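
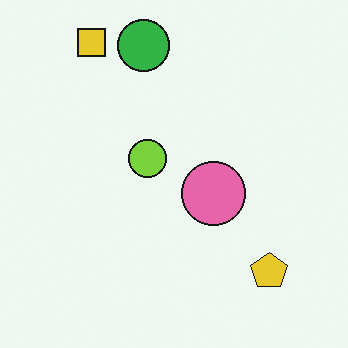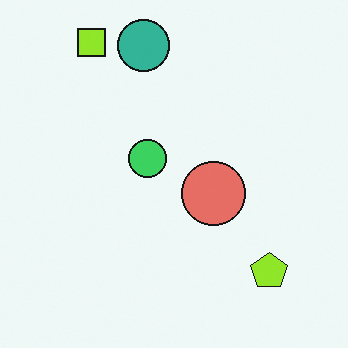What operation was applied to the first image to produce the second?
The second image is the first hue-shifted by a small amount.

Every shape's color has rotated by the same amount around the hue wheel — a uniform hue shift.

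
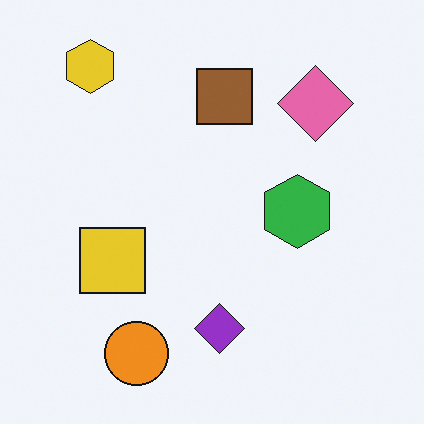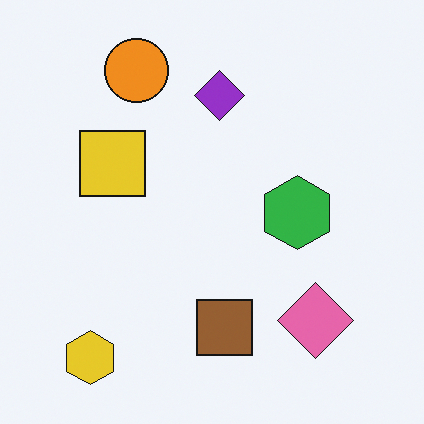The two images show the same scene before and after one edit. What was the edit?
The second image is the first flipped vertically (top ↔ bottom).

The yellow hexagon is in the top-left of the first image and the bottom-left of the second — shapes on opposite sides of the horizontal midline have swapped in a mirror flip.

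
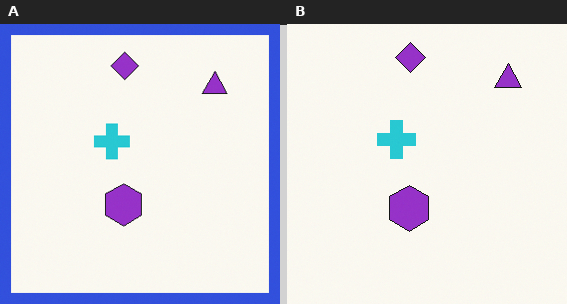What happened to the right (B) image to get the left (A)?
The transformation is: framed with a blue border.

A solid blue frame runs around the edge of the left (A) image, with the content slightly shrunk inside it.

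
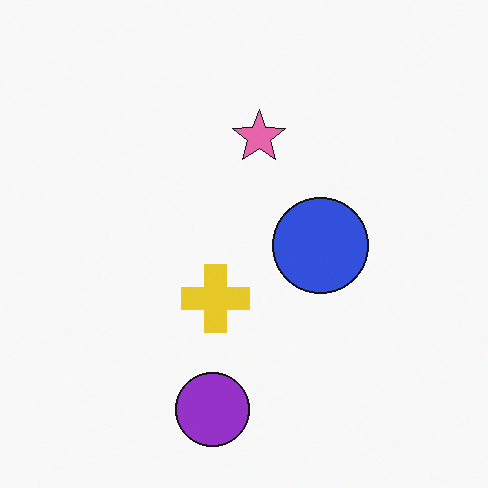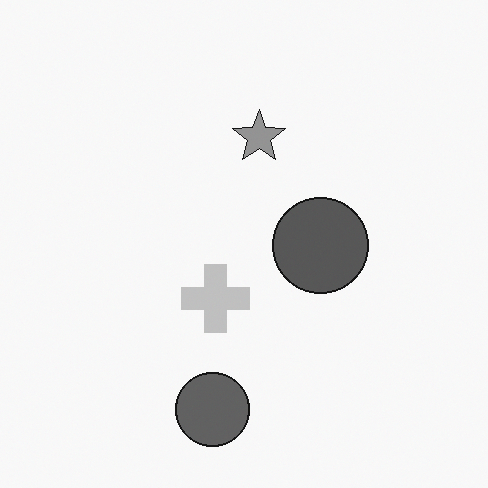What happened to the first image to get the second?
The transformation is: converted to grayscale.

All color is removed — every shape is now a shade of grey.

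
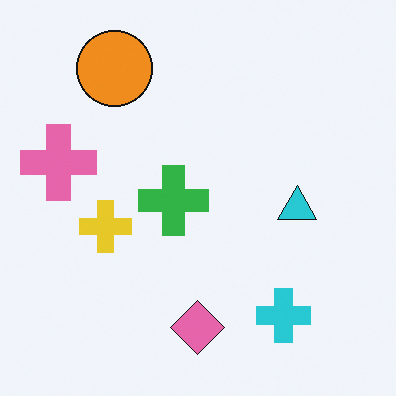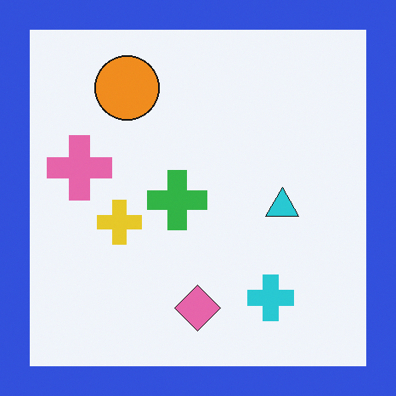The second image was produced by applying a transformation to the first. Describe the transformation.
It was framed with a blue border.

A solid blue frame runs around the edge of the second image, with the content slightly shrunk inside it.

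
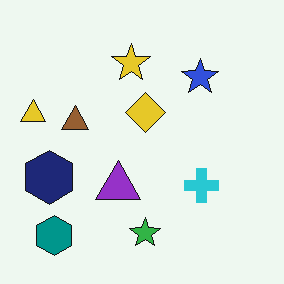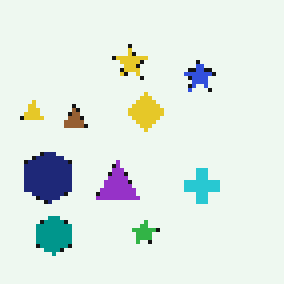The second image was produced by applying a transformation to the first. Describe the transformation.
It was mildly pixelated.

Shapes are reduced to large square blocks; fine edges and outlines are lost — a downscale-then-upscale (mosaic) effect.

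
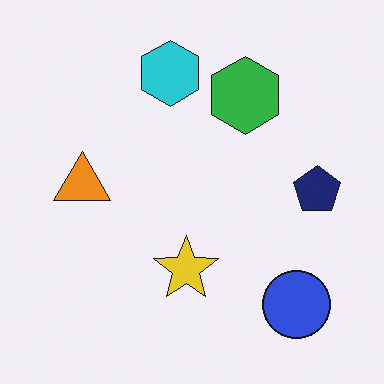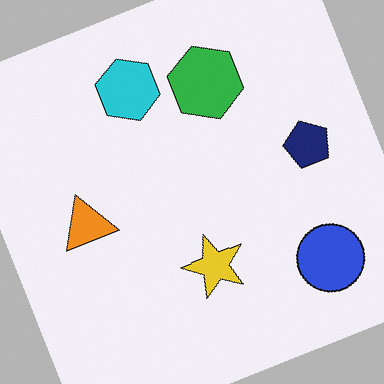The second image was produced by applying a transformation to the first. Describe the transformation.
The second image is the first rotated counter-clockwise by a clearly visible amount.

Every shape is tilted by the same angle and the image corners show triangular fill wedges — a whole-image rotation by a non-right angle.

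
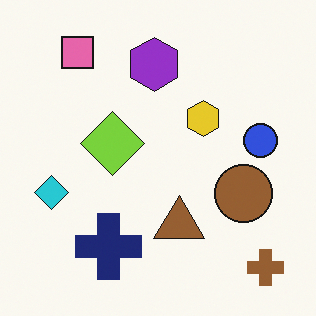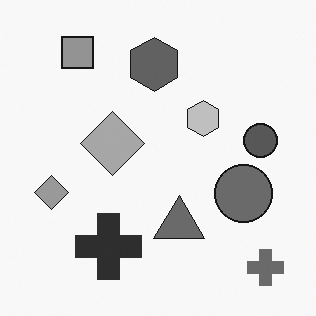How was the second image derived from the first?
It was converted to grayscale.

All color is removed — every shape is now a shade of grey.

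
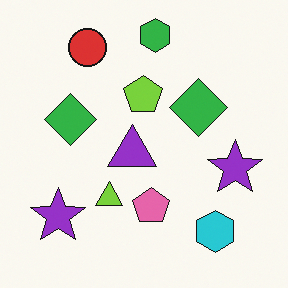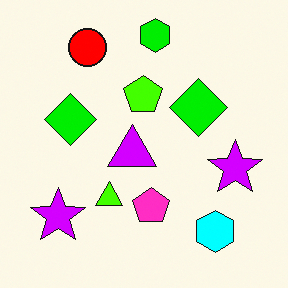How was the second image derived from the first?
The transformation is: made much more vivid (saturation change).

All colors are more vivid — a global saturation change.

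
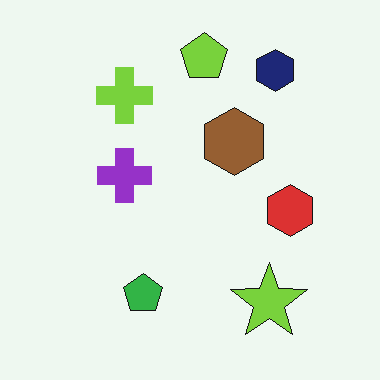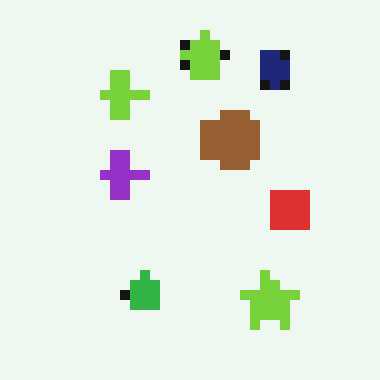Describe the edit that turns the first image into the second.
This is the original image heavily pixelated into large blocks.

Shapes are reduced to large square blocks; fine edges and outlines are lost — a downscale-then-upscale (mosaic) effect.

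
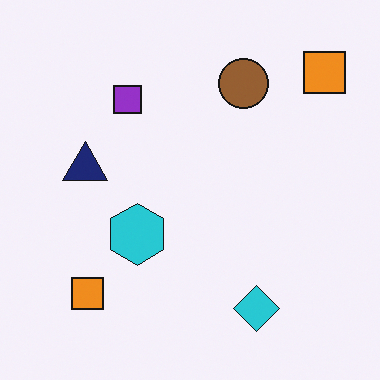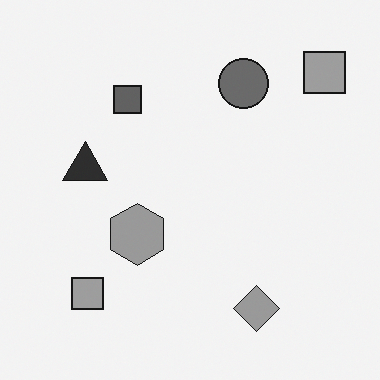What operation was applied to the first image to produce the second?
The second image is the first converted to grayscale.

All color is removed — every shape is now a shade of grey.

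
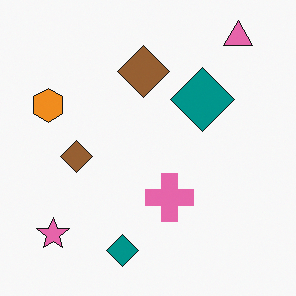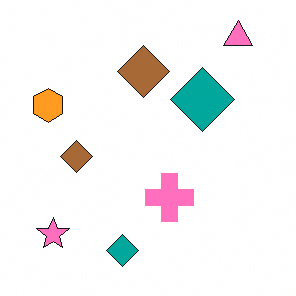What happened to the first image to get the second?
The transformation is: brightened a little.

Every pixel — background and shapes alike — is uniformly brightened.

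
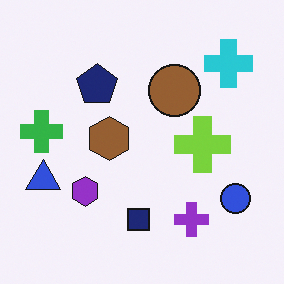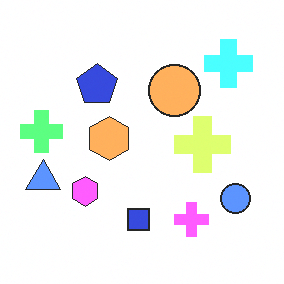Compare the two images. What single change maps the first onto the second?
The second image is the first brightened a lot.

Every pixel — background and shapes alike — is uniformly brightened.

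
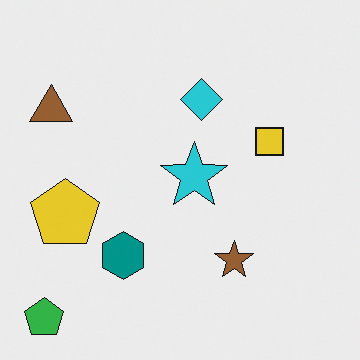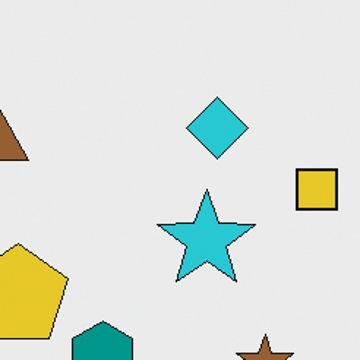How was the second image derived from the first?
The image was cropped slightly and scaled back up.

The visible shapes are larger and the field of view is narrower; shapes near the original edges may be partly or wholly outside the frame — a crop-and-rescale.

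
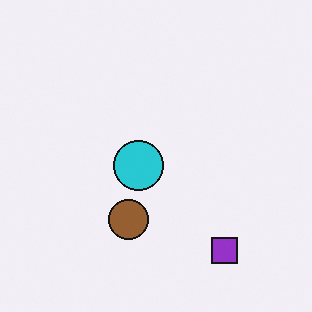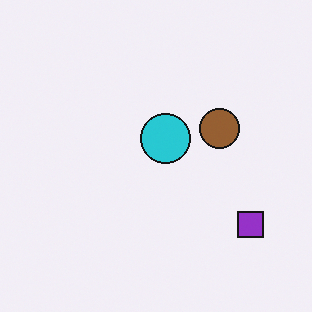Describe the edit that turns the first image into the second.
The image was transposed (reflected across the top-left ↔ bottom-right diagonal).

Shapes have swapped their row and column positions — what was in the top-right is now in the bottom-left — a diagonal reflection.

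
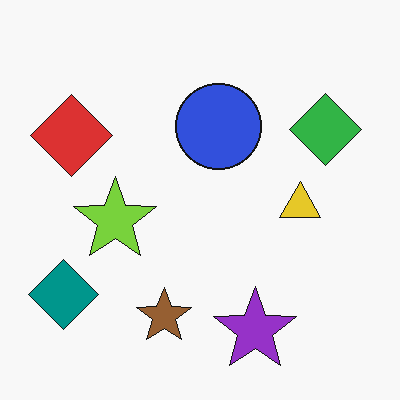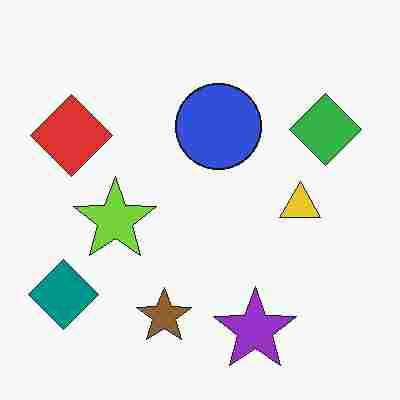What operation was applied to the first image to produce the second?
It was degraded with heavy JPEG compression.

Blocky 8×8 compression artifacts appear around shape edges and the flat background shows ringing — characteristic JPEG degradation.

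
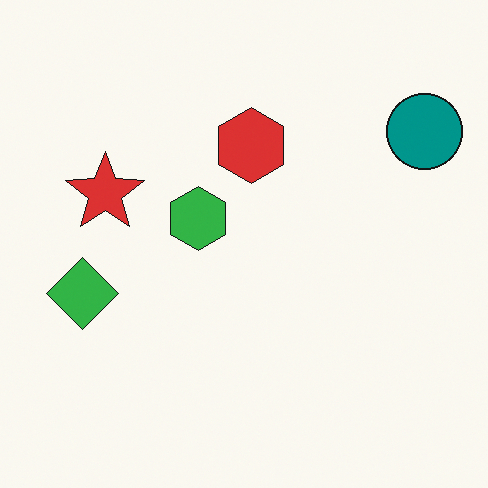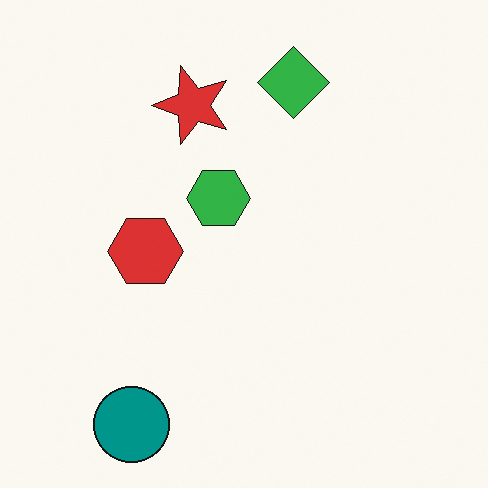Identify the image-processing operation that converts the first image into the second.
This is the original image transposed (reflected across the top-left ↔ bottom-right diagonal).

Shapes have swapped their row and column positions — what was in the top-right is now in the bottom-left — a diagonal reflection.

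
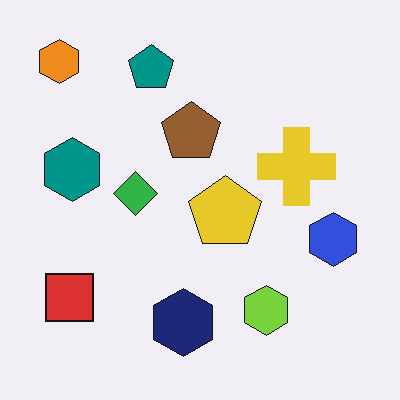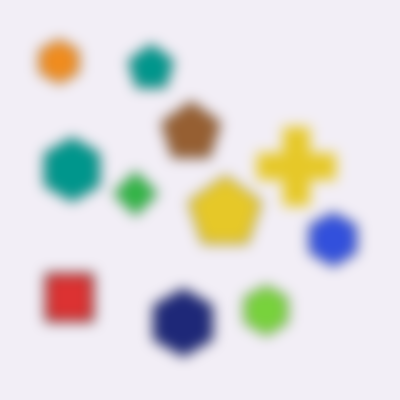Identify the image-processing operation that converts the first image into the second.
It was strongly gaussian-blurred.

Shape edges and outlines are uniformly softened across the whole image.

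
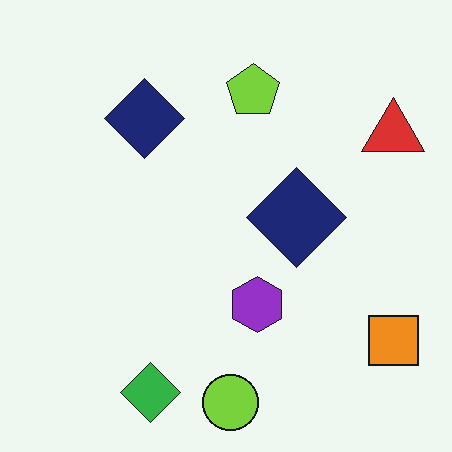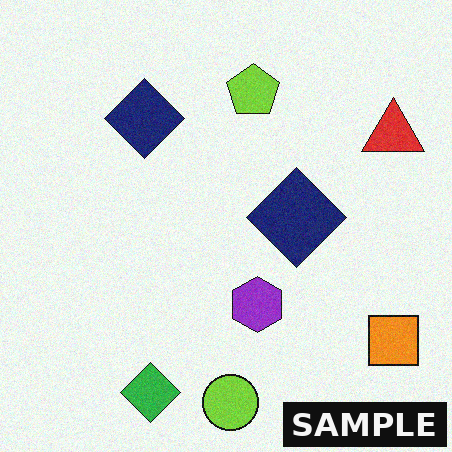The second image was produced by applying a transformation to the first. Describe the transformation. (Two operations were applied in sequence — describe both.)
It was degraded with light additive noise, then watermarked with the text "SAMPLE" in the lower-right corner.

Random speckle covers the whole image, including the flat background. A dark label reading "SAMPLE" appears in the lower-right corner.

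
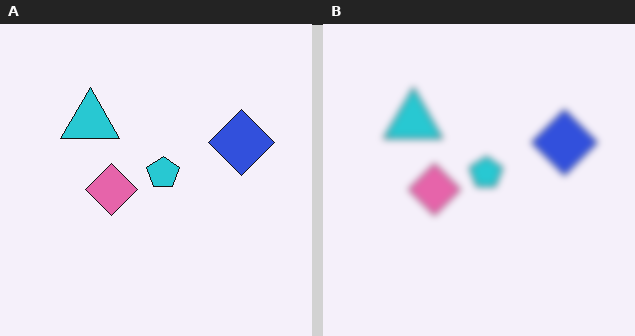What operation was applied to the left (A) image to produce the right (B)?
Noticeably gaussian-blurred.

Shape edges and outlines are uniformly softened across the whole image.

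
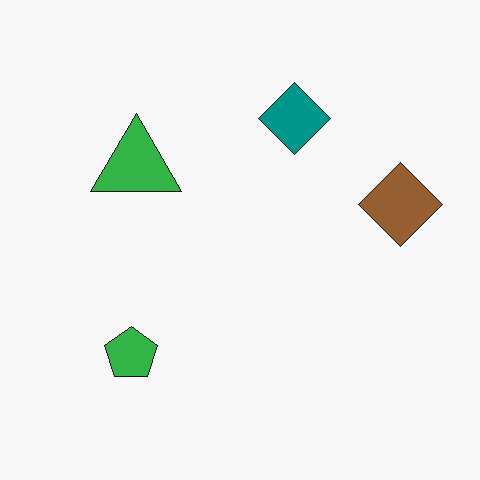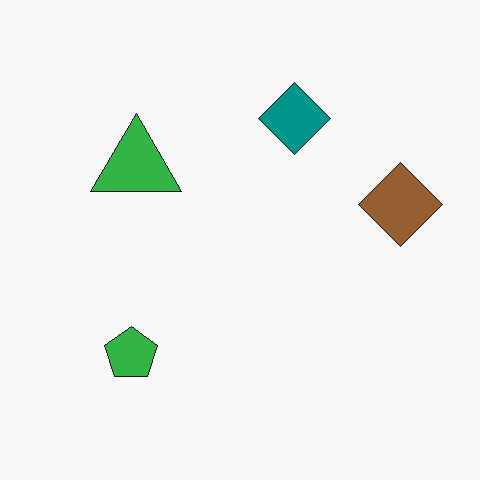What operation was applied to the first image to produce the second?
The image was JPEG-compressed with visible artifacts.

Blocky 8×8 compression artifacts appear around shape edges and the flat background shows ringing — characteristic JPEG degradation.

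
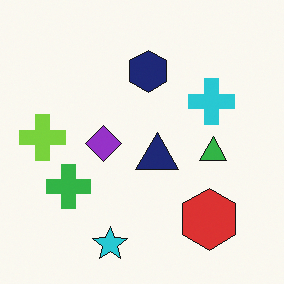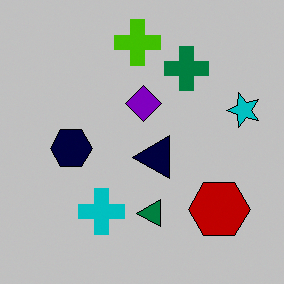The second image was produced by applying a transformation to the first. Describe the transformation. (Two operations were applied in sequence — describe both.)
Heavily posterized to just a handful of flat colors, then transposed (reflected across the top-left ↔ bottom-right diagonal).

Each flat color has snapped to a coarser quantized level — most visibly, the near-white background has dropped to a flat grey. Shapes have swapped their row and column positions — what was in the top-right is now in the bottom-left — a diagonal reflection.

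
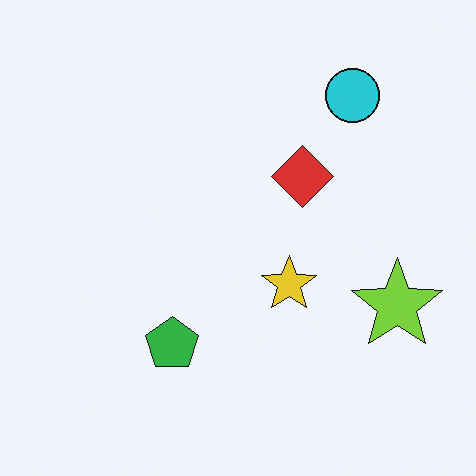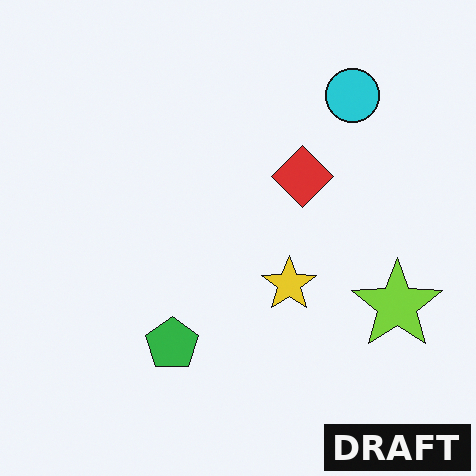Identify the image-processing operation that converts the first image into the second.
This is the original image watermarked with the text "DRAFT" in the lower-right corner.

A dark label reading "DRAFT" appears in the lower-right corner.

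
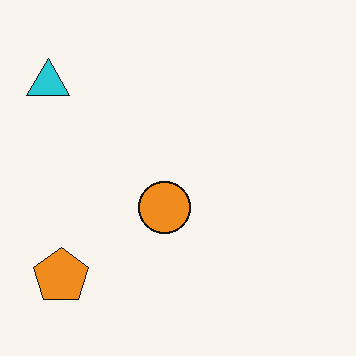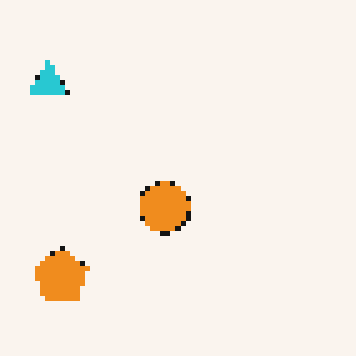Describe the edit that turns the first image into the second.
The image was lightly pixelated (a mild mosaic effect).

Shapes are reduced to large square blocks; fine edges and outlines are lost — a downscale-then-upscale (mosaic) effect.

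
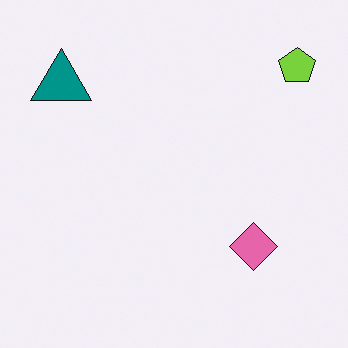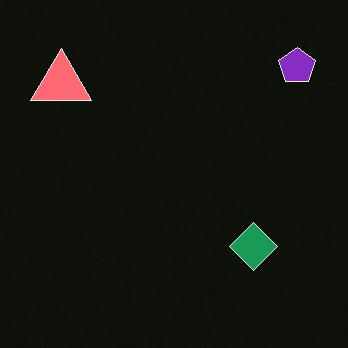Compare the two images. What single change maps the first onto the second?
The second image is the first color-inverted (negative).

The light background has become dark and every shape's color is its complement — a photographic negative.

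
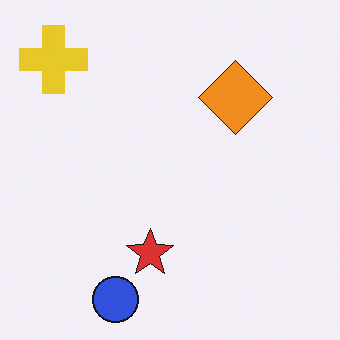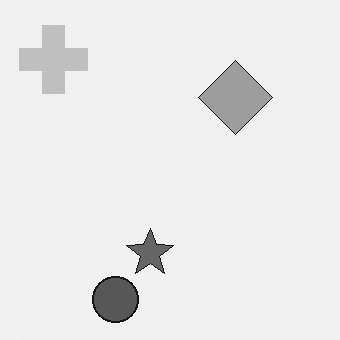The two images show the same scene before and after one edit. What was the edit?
The image was converted to grayscale.

All color is removed — every shape is now a shade of grey.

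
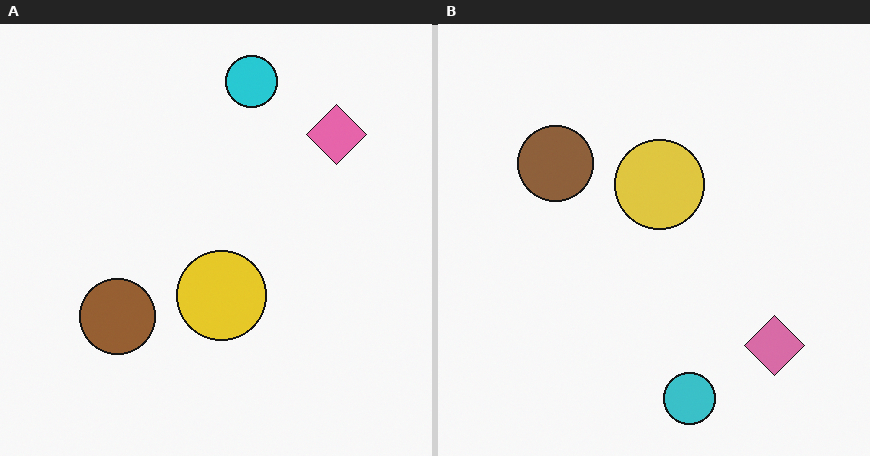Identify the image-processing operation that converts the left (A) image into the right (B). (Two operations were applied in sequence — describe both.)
The transformation is: slightly desaturated, then flipped vertically (top ↔ bottom).

All colors are more muted and greyish — a global saturation change. The cyan circle is in the top of the left (A) image and the bottom of the right (B) — shapes on opposite sides of the horizontal midline have swapped in a mirror flip.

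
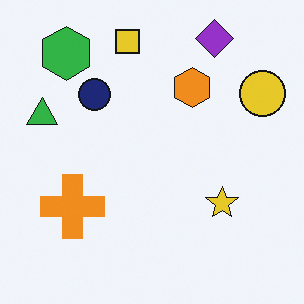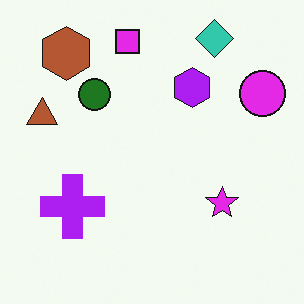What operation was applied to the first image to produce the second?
The transformation is: hue-shifted by a large amount.

Every shape's color has rotated by the same amount around the hue wheel — a uniform hue shift.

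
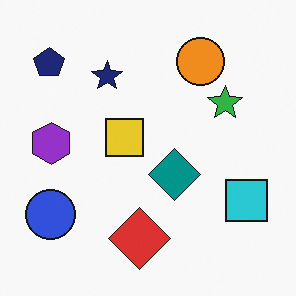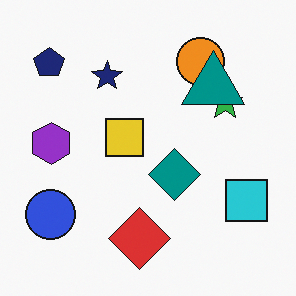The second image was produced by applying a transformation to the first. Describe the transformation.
This is the original image overlaid with an additional teal triangle.

A teal triangle appears in the second image that is absent from the first.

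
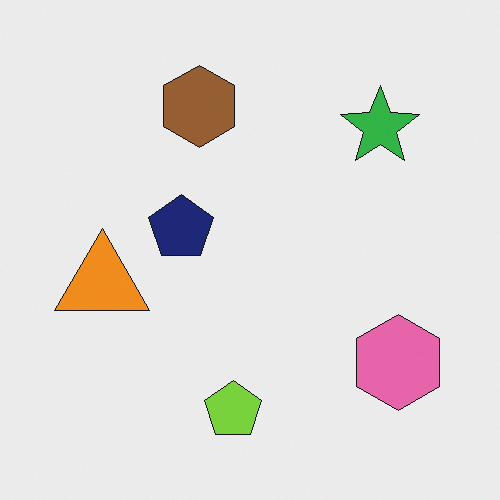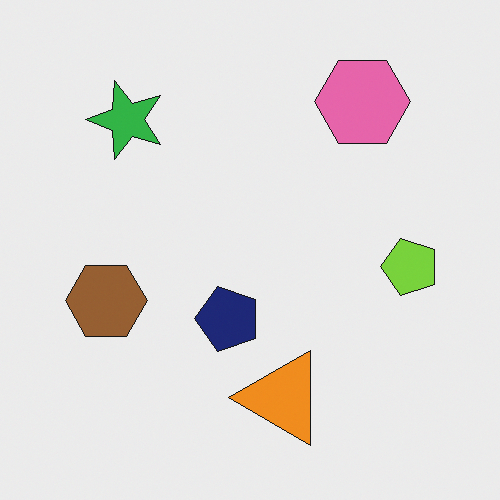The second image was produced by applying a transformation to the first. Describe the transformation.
The second image is the first rotated 90° counter-clockwise.

The pink hexagon sits in the bottom-right of the first image and the top-right of the second — consistent with a whole-image 90° counter-clockwise rotation.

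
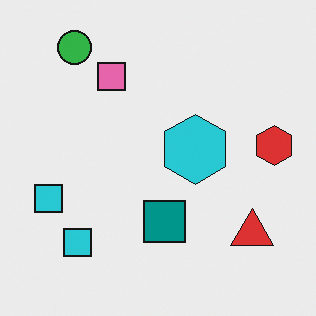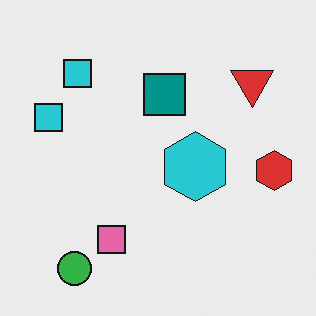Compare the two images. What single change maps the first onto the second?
Flipped vertically (top ↔ bottom).

The green circle is in the top-left of the first image and the bottom-left of the second — shapes on opposite sides of the horizontal midline have swapped in a mirror flip.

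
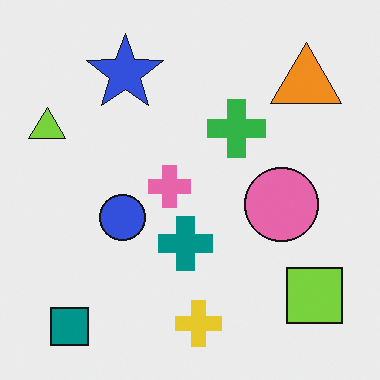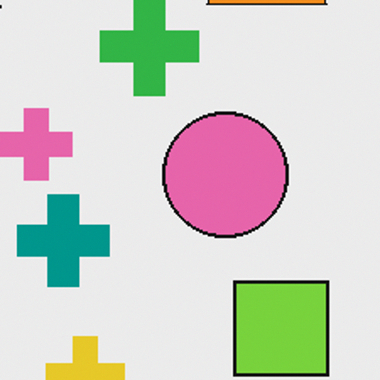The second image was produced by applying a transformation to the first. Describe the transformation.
The second image is the first cropped to a noticeably smaller region and rescaled.

The visible shapes are larger and the field of view is narrower; shapes near the original edges may be partly or wholly outside the frame — a crop-and-rescale.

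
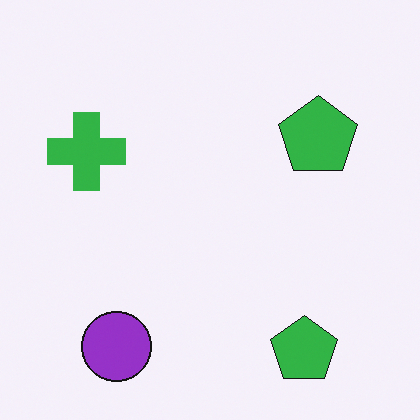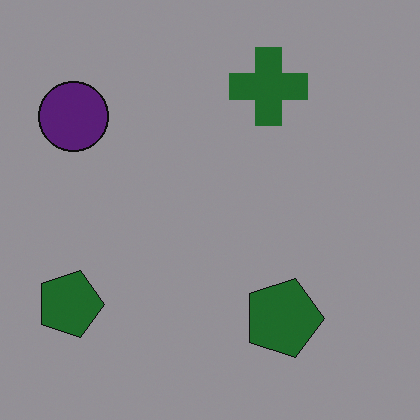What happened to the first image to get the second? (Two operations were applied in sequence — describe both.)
The image was rotated 90° clockwise, then darkened a lot.

The purple circle sits in the bottom-left of the first image and the top-left of the second — consistent with a whole-image 90° clockwise rotation. Every pixel — background and shapes alike — is uniformly darkened.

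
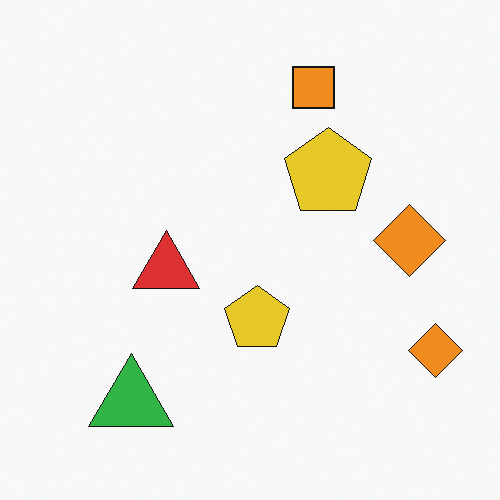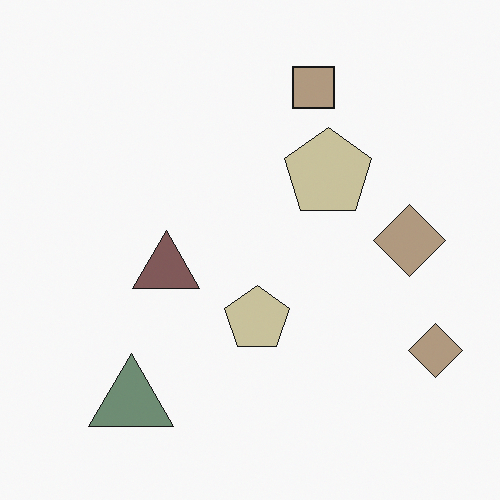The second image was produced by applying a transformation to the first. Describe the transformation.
The second image is the first made much more muted (saturation change).

All colors are more muted and greyish — a global saturation change.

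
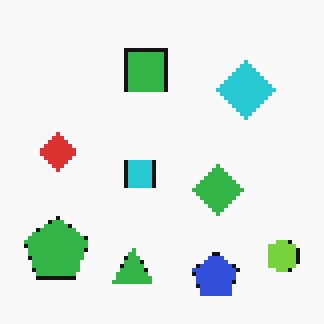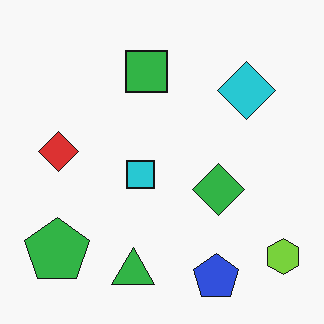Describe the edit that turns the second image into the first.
This is the original image lightly pixelated (a mild mosaic effect).

Shapes are reduced to large square blocks; fine edges and outlines are lost — a downscale-then-upscale (mosaic) effect.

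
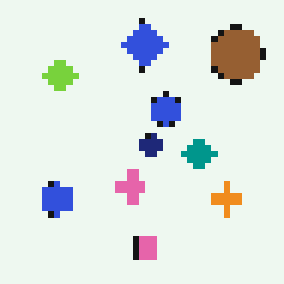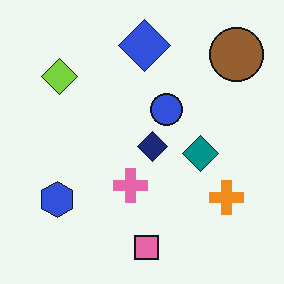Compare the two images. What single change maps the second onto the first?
The image was pixelated into visible square blocks.

Shapes are reduced to large square blocks; fine edges and outlines are lost — a downscale-then-upscale (mosaic) effect.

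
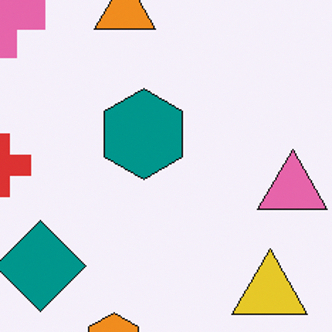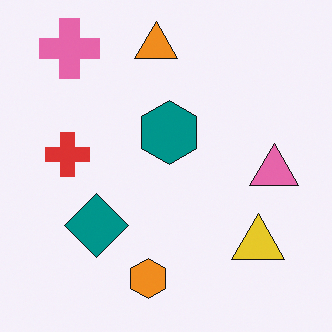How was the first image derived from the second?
The first image is the second cropped to a modestly smaller region and rescaled.

The visible shapes are larger and the field of view is narrower; shapes near the original edges may be partly or wholly outside the frame — a crop-and-rescale.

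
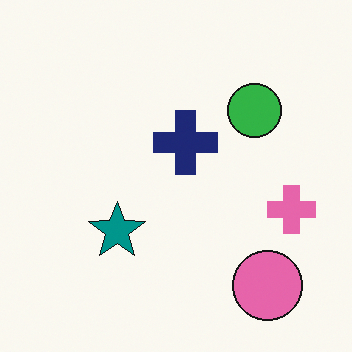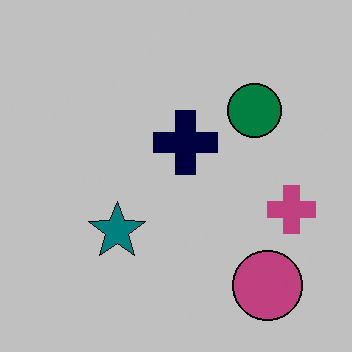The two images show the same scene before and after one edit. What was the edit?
The transformation is: aggressively posterized.

Each flat color has snapped to a coarser quantized level — most visibly, the near-white background has dropped to a flat grey.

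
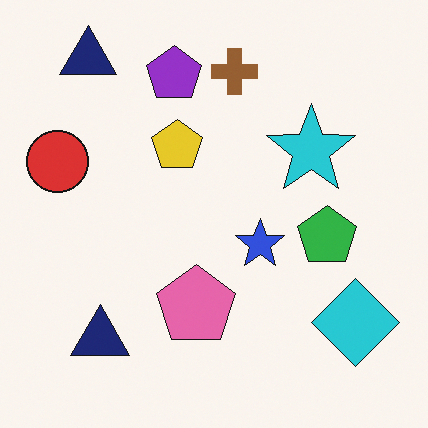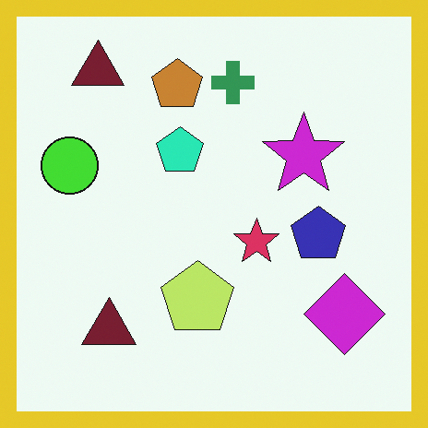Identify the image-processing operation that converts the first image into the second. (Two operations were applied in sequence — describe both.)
It was hue-shifted through roughly a third of the color wheel, then framed with a yellow border.

Every shape's color has rotated by the same amount around the hue wheel — a uniform hue shift. A solid yellow frame runs around the edge of the second image, with the content slightly shrunk inside it.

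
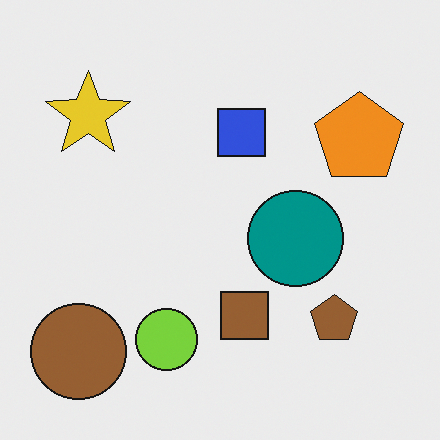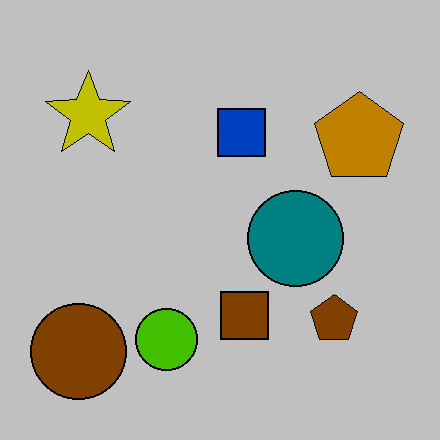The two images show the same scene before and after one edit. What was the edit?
Heavily posterized to just a handful of flat colors.

Each flat color has snapped to a coarser quantized level — most visibly, the near-white background has dropped to a flat grey.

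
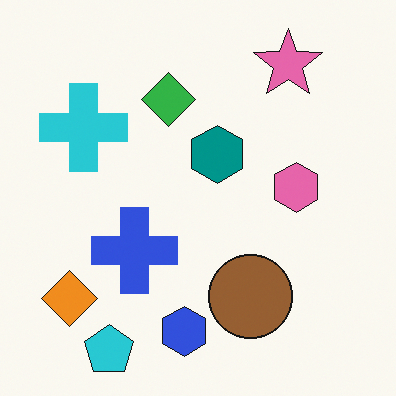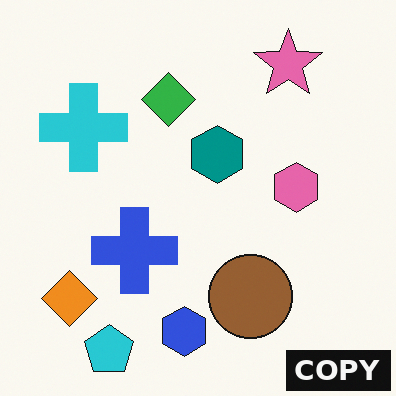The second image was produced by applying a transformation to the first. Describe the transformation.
This is the original image watermarked with the text "COPY" in the lower-right corner.

A dark label reading "COPY" appears in the lower-right corner.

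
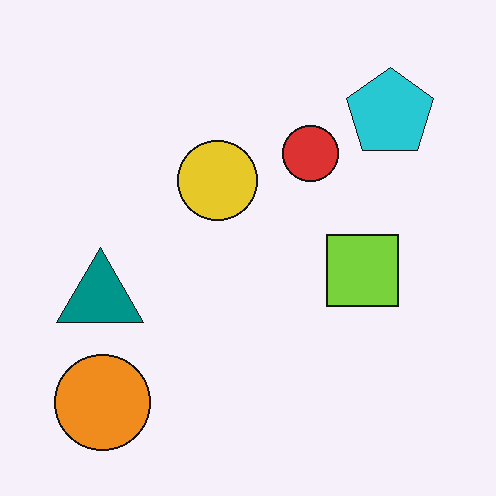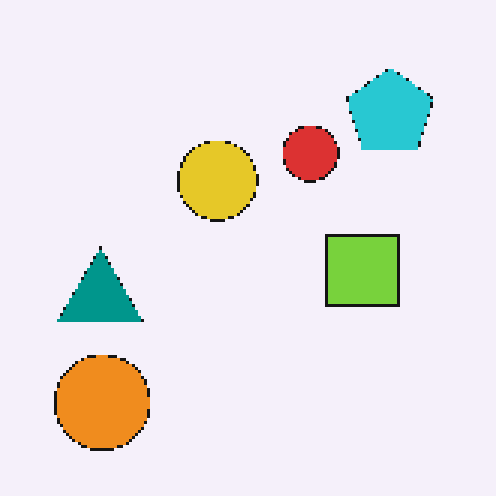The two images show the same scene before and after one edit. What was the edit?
The second image is the first mildly pixelated.

Shapes are reduced to large square blocks; fine edges and outlines are lost — a downscale-then-upscale (mosaic) effect.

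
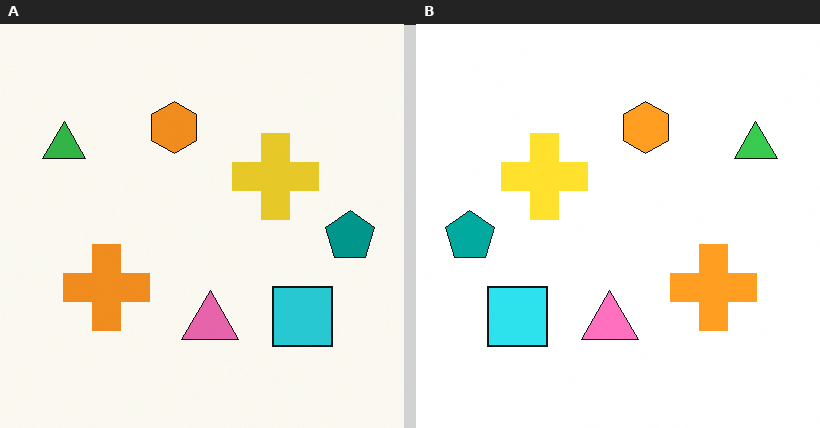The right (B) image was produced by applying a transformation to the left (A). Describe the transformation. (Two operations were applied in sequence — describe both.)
The image was flipped horizontally (left ↔ right), then brightened a little.

The teal pentagon is in the right of the left (A) image and the left of the right (B) — shapes on opposite sides of the vertical midline have swapped in a mirror flip. Every pixel — background and shapes alike — is uniformly brightened.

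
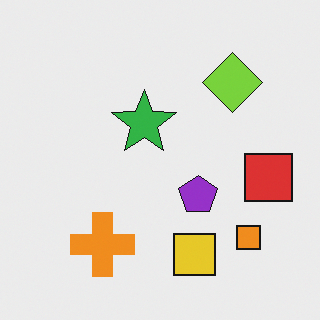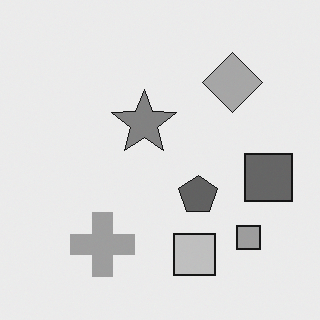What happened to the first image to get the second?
Converted to grayscale.

All color is removed — every shape is now a shade of grey.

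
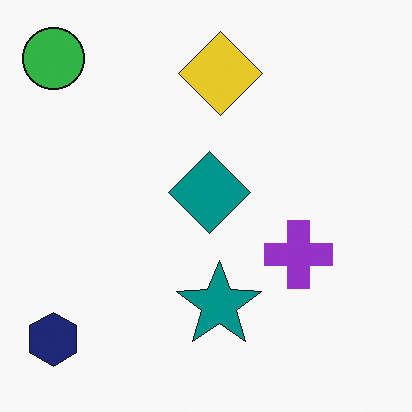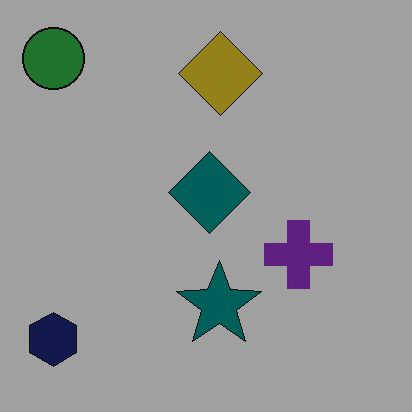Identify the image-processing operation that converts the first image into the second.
The image was darkened a lot.

Every pixel — background and shapes alike — is uniformly darkened.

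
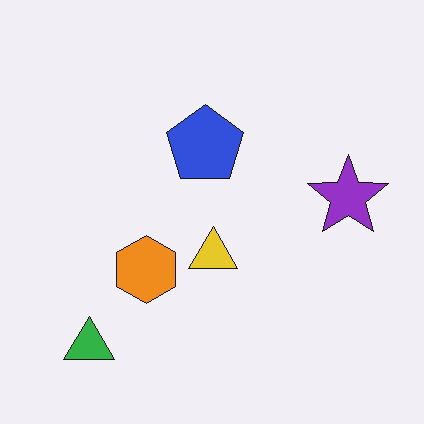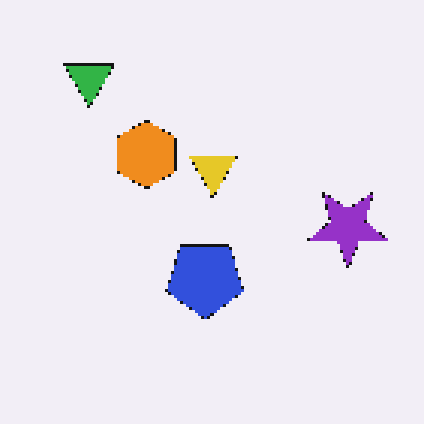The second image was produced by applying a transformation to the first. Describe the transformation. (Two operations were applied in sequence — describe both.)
It was flipped vertically (top ↔ bottom), then lightly pixelated (a mild mosaic effect).

The green triangle is in the bottom-left of the first image and the top-left of the second — shapes on opposite sides of the horizontal midline have swapped in a mirror flip. Shapes are reduced to large square blocks; fine edges and outlines are lost — a downscale-then-upscale (mosaic) effect.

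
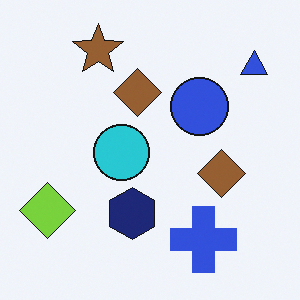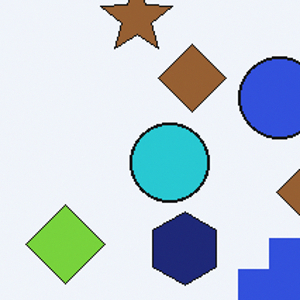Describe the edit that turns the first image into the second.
The image was cropped slightly and scaled back up.

The visible shapes are larger and the field of view is narrower; shapes near the original edges may be partly or wholly outside the frame — a crop-and-rescale.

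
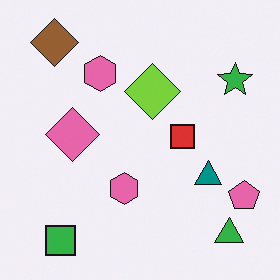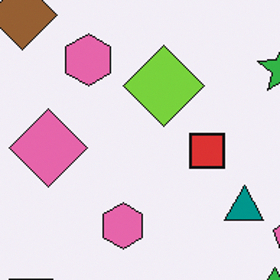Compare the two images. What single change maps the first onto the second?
It was cropped to a modestly smaller region and rescaled.

The visible shapes are larger and the field of view is narrower; shapes near the original edges may be partly or wholly outside the frame — a crop-and-rescale.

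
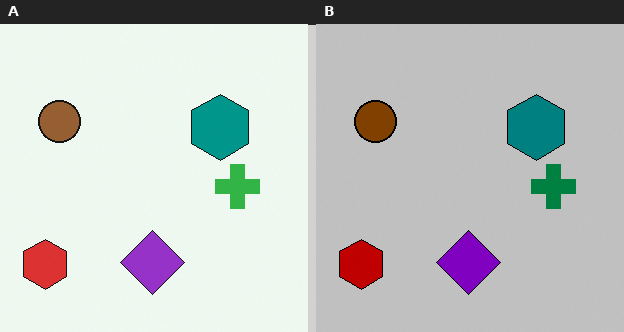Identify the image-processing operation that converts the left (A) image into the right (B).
The image was heavily posterized to just a handful of flat colors.

Each flat color has snapped to a coarser quantized level — most visibly, the near-white background has dropped to a flat grey.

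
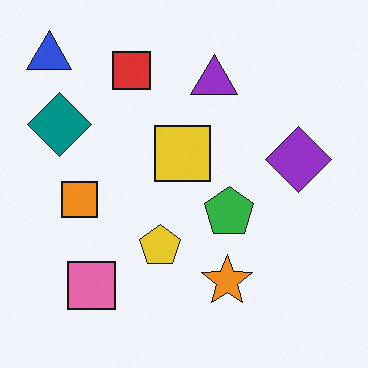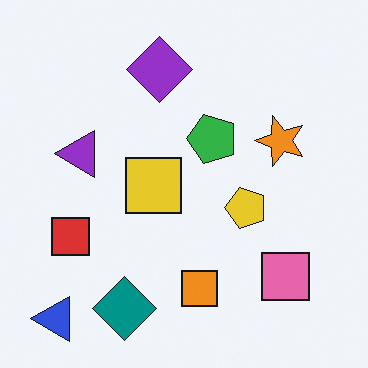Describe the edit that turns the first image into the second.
This is the original image rotated 90° counter-clockwise.

The blue triangle sits in the top-left of the first image and the bottom-left of the second — consistent with a whole-image 90° counter-clockwise rotation.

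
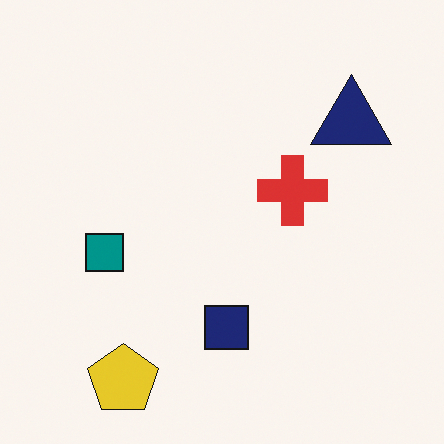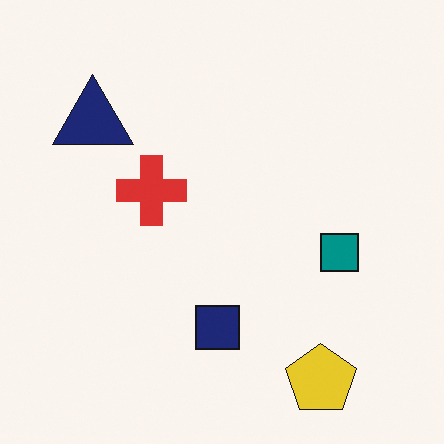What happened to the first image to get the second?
The second image is the first flipped horizontally (left ↔ right).

The navy triangle is in the top-right of the first image and the top-left of the second — shapes on opposite sides of the vertical midline have swapped in a mirror flip.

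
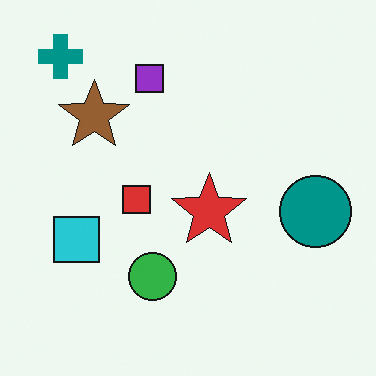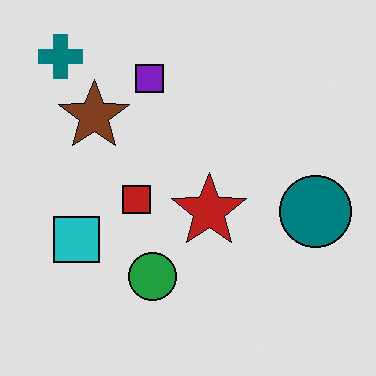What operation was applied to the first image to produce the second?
The transformation is: moderately posterized.

Each flat color has snapped to a coarser quantized level — most visibly, the near-white background has dropped to a flat grey.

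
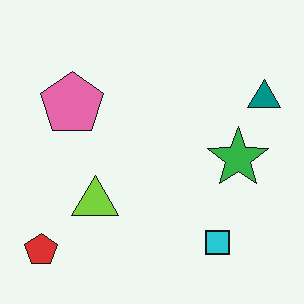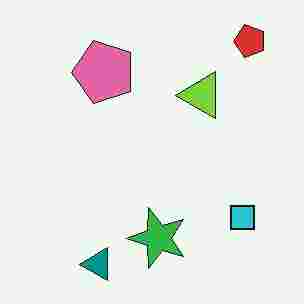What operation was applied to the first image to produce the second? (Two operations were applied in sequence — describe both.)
The transformation is: transposed (reflected across the top-left ↔ bottom-right diagonal), then degraded with heavy JPEG compression.

Shapes have swapped their row and column positions — what was in the top-right is now in the bottom-left — a diagonal reflection. Blocky 8×8 compression artifacts appear around shape edges and the flat background shows ringing — characteristic JPEG degradation.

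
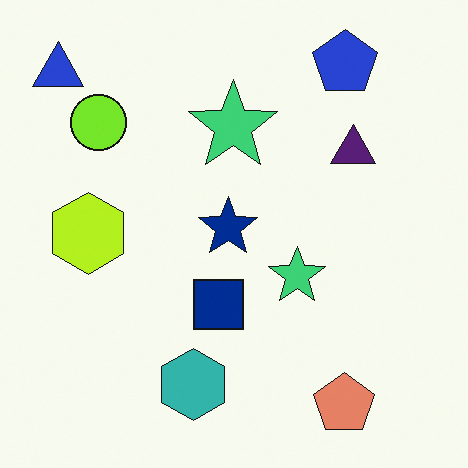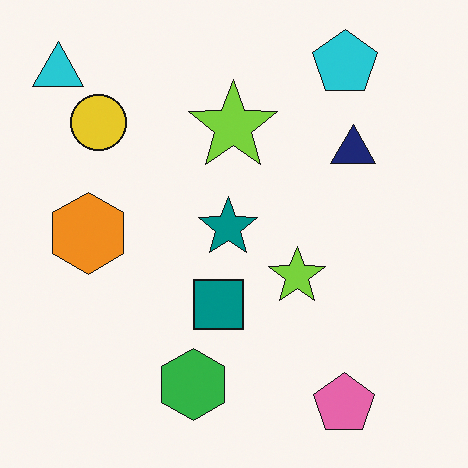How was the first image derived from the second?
It was hue-shifted slightly.

Every shape's color has rotated by the same amount around the hue wheel — a uniform hue shift.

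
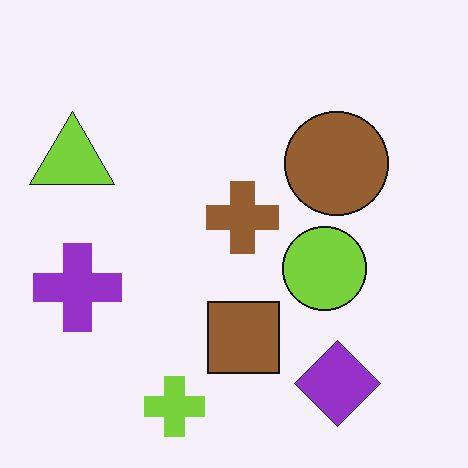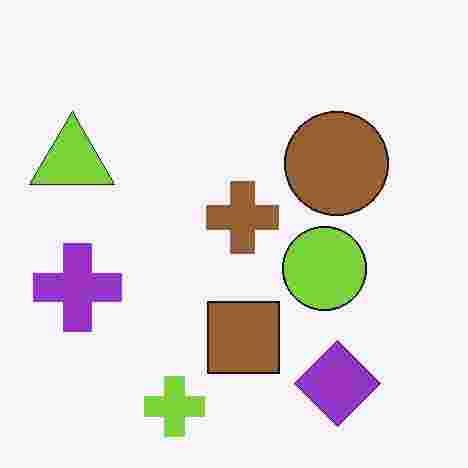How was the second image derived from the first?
The transformation is: degraded with heavy JPEG compression.

Blocky 8×8 compression artifacts appear around shape edges and the flat background shows ringing — characteristic JPEG degradation.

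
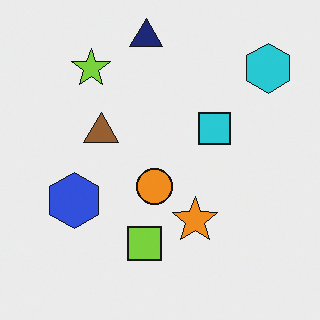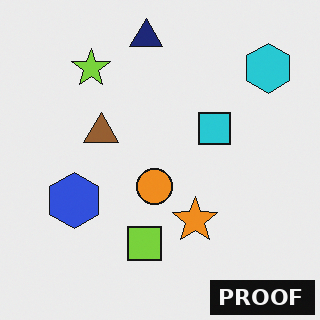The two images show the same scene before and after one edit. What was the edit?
The transformation is: watermarked with the text "PROOF" in the lower-right corner.

A dark label reading "PROOF" appears in the lower-right corner.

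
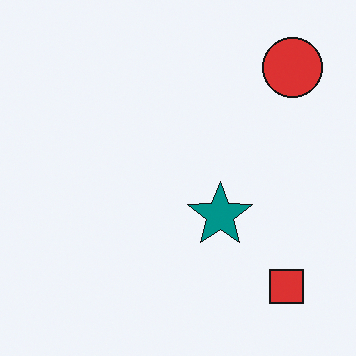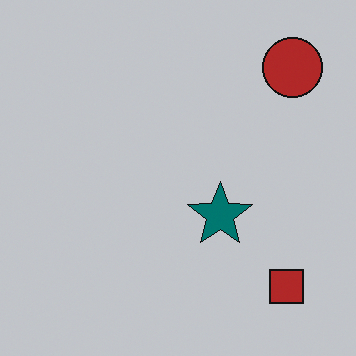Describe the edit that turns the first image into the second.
The image was slightly darkened.

Every pixel — background and shapes alike — is uniformly darkened.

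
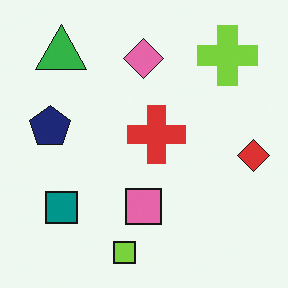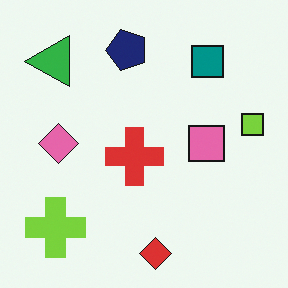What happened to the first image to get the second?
The second image is the first transposed (reflected across the top-left ↔ bottom-right diagonal).

Shapes have swapped their row and column positions — what was in the top-right is now in the bottom-left — a diagonal reflection.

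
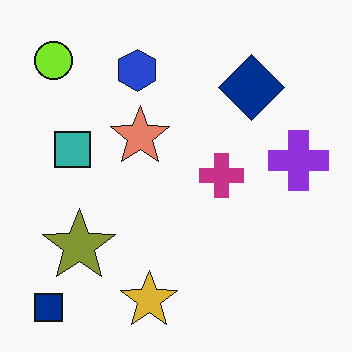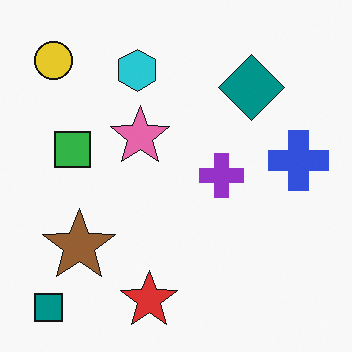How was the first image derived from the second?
Hue-shifted slightly.

Every shape's color has rotated by the same amount around the hue wheel — a uniform hue shift.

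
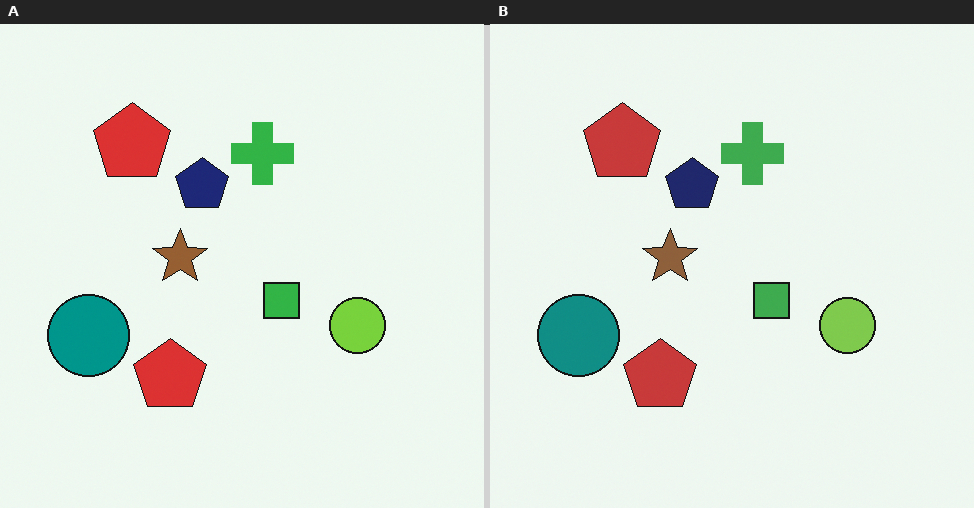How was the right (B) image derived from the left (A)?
It was slightly desaturated.

All colors are more muted and greyish — a global saturation change.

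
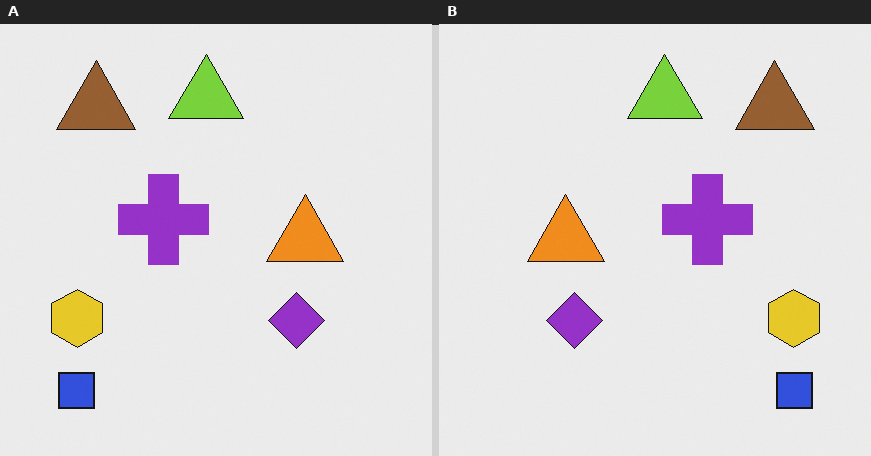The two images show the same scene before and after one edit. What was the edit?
The transformation is: flipped horizontally (left ↔ right).

The blue square is in the bottom-left of the left (A) image and the bottom-right of the right (B) — shapes on opposite sides of the vertical midline have swapped in a mirror flip.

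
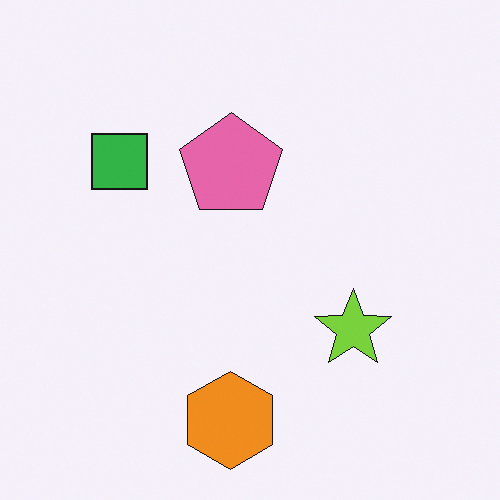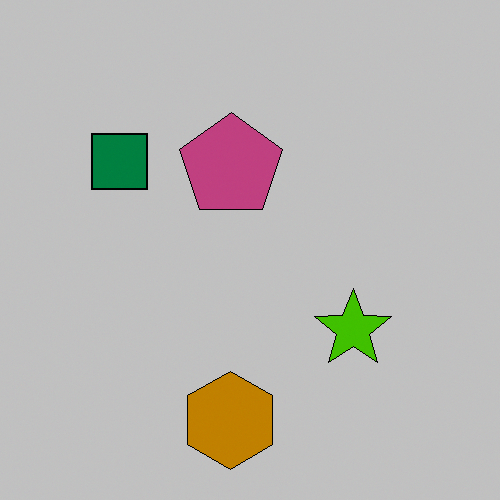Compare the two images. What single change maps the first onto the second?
The image was aggressively posterized.

Each flat color has snapped to a coarser quantized level — most visibly, the near-white background has dropped to a flat grey.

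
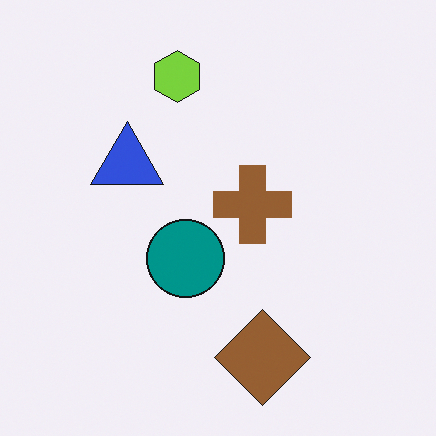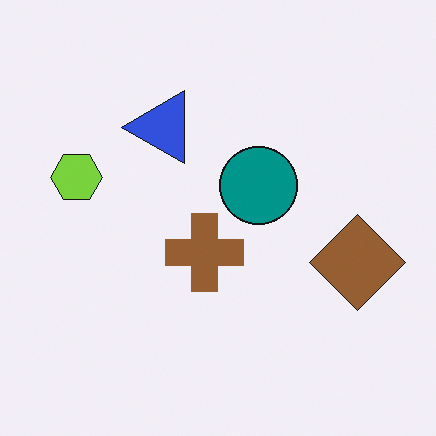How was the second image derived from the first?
This is the original image transposed (reflected across the top-left ↔ bottom-right diagonal).

Shapes have swapped their row and column positions — what was in the top-right is now in the bottom-left — a diagonal reflection.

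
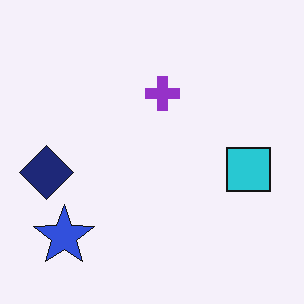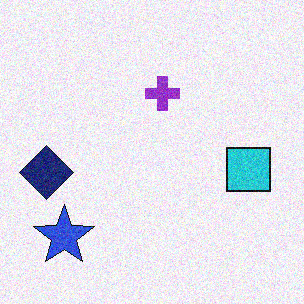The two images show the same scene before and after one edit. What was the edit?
The transformation is: degraded with moderate additive noise.

Random speckle covers the whole image, including the flat background.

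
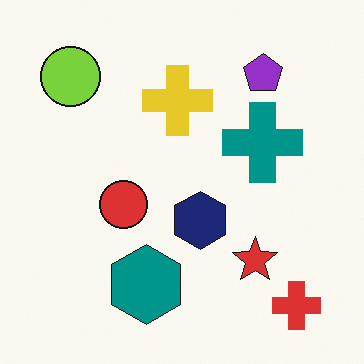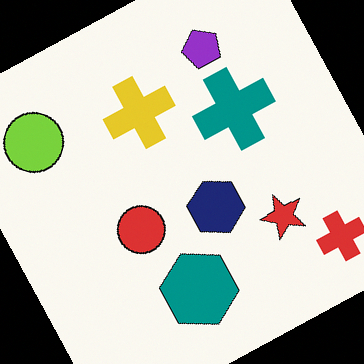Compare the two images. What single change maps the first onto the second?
Rotated counter-clockwise by a moderate amount.

Every shape is tilted by the same angle and the image corners show triangular fill wedges — a whole-image rotation by a non-right angle.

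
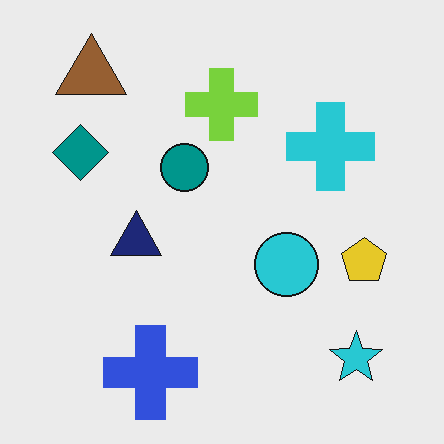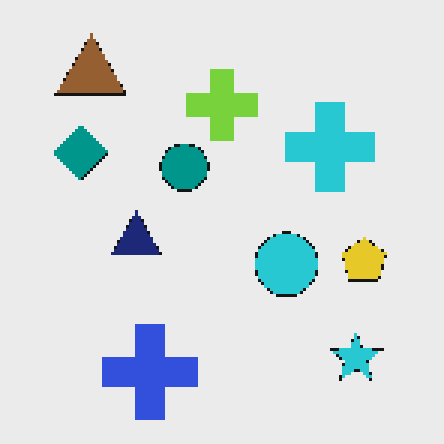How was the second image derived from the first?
This is the original image lightly pixelated (a mild mosaic effect).

Shapes are reduced to large square blocks; fine edges and outlines are lost — a downscale-then-upscale (mosaic) effect.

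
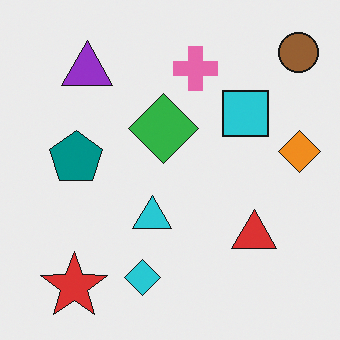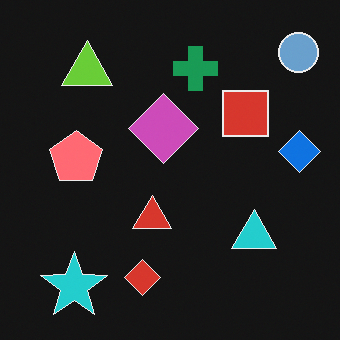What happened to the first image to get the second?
The second image is the first color-inverted (negative).

The light background has become dark and every shape's color is its complement — a photographic negative.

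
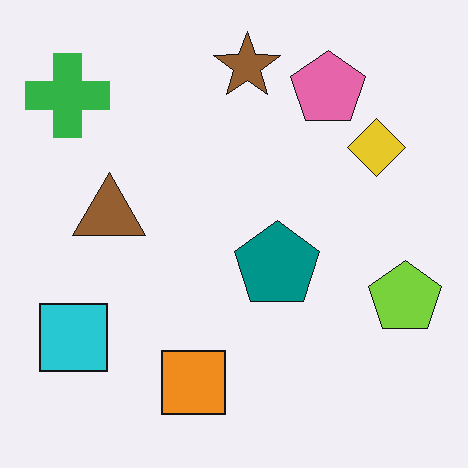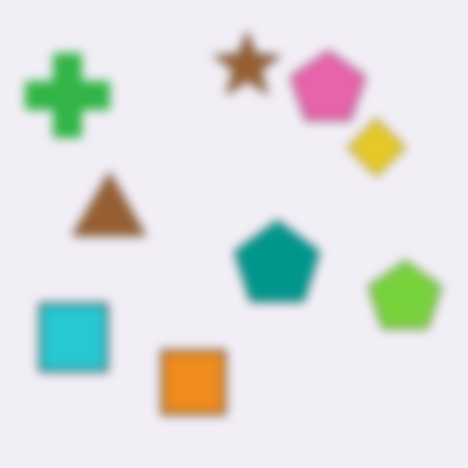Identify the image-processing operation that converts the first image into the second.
Heavily blurred.

Shape edges and outlines are uniformly softened across the whole image.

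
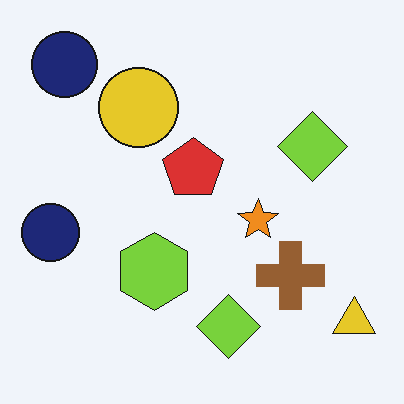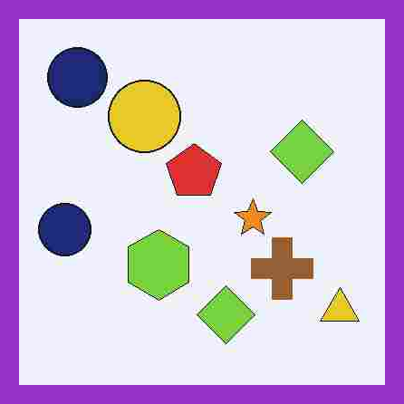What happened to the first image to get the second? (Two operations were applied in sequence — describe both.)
The image was degraded with heavy JPEG compression, then framed with a purple border.

Blocky 8×8 compression artifacts appear around shape edges and the flat background shows ringing — characteristic JPEG degradation. A solid purple frame runs around the edge of the second image, with the content slightly shrunk inside it.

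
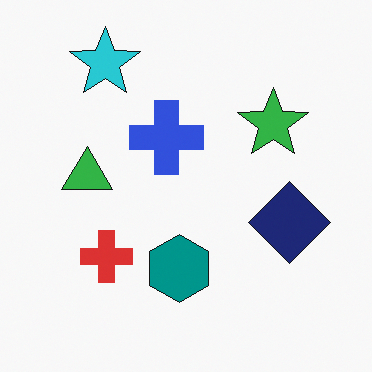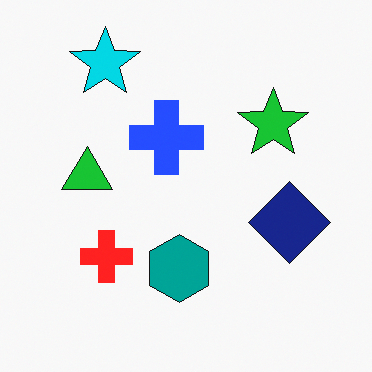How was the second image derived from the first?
The transformation is: slightly oversaturated.

All colors are more vivid — a global saturation change.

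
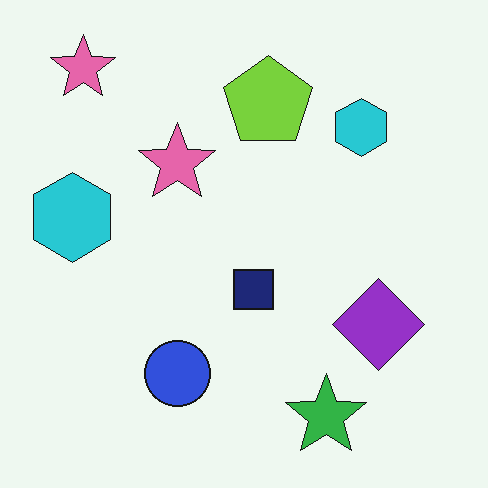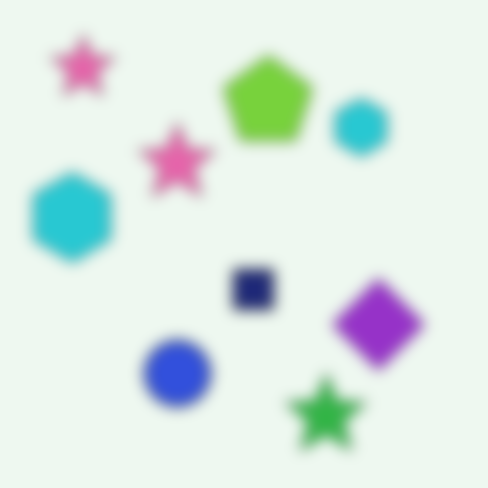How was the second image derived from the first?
This is the original image strongly gaussian-blurred.

Shape edges and outlines are uniformly softened across the whole image.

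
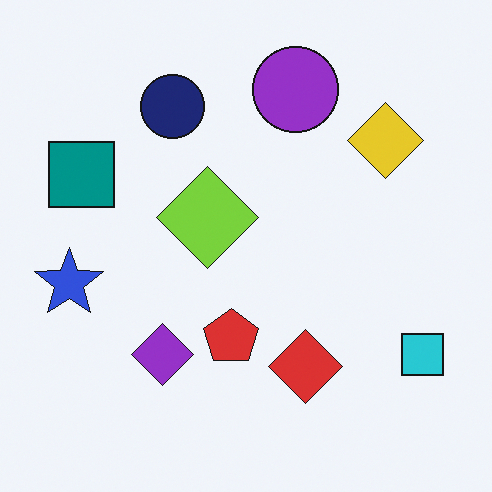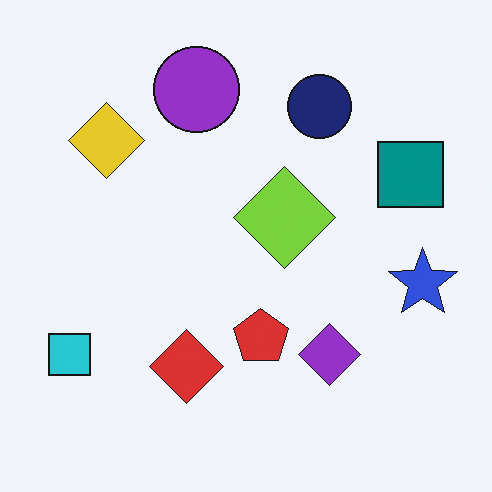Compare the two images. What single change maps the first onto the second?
Flipped horizontally (left ↔ right).

The blue star is in the left of the first image and the right of the second — shapes on opposite sides of the vertical midline have swapped in a mirror flip.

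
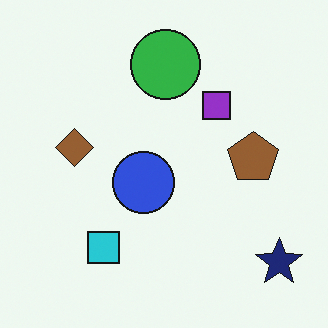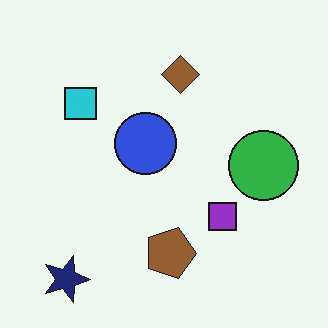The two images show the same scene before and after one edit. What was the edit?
Rotated 90° clockwise.

The navy star sits in the bottom-right of the first image and the bottom-left of the second — consistent with a whole-image 90° clockwise rotation.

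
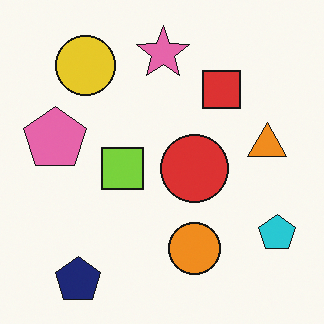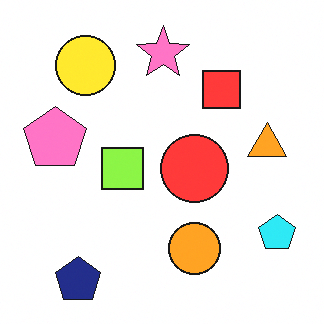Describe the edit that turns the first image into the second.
This is the original image brightened a little.

Every pixel — background and shapes alike — is uniformly brightened.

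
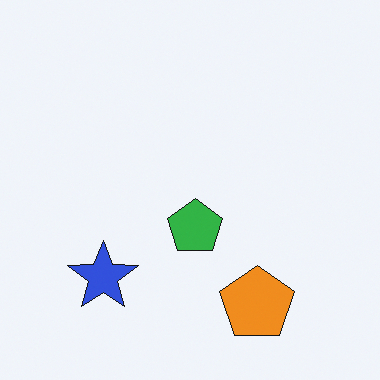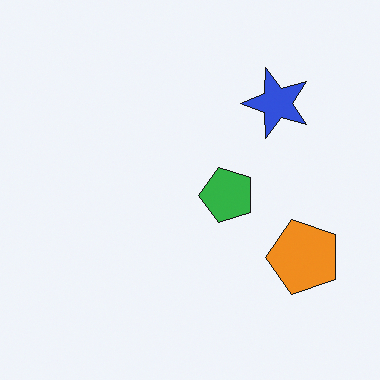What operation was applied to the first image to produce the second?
The second image is the first transposed (reflected across the top-left ↔ bottom-right diagonal).

Shapes have swapped their row and column positions — what was in the top-right is now in the bottom-left — a diagonal reflection.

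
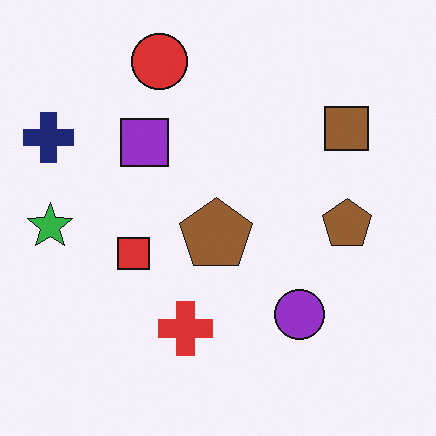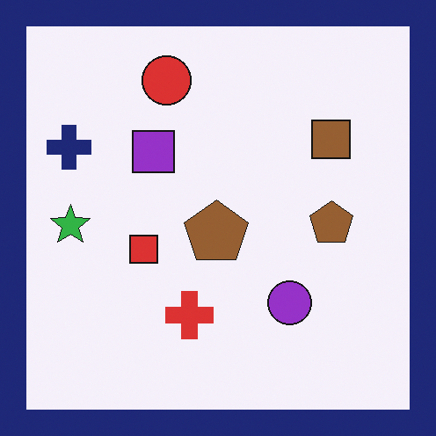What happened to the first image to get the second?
The transformation is: framed with a navy border.

A solid navy frame runs around the edge of the second image, with the content slightly shrunk inside it.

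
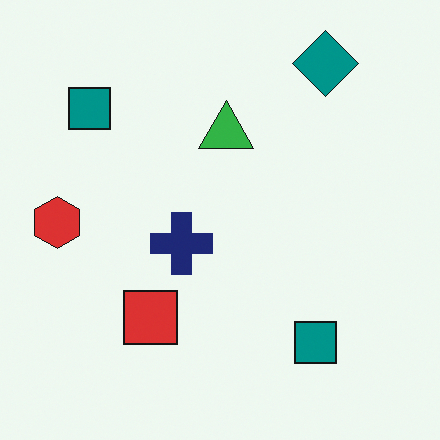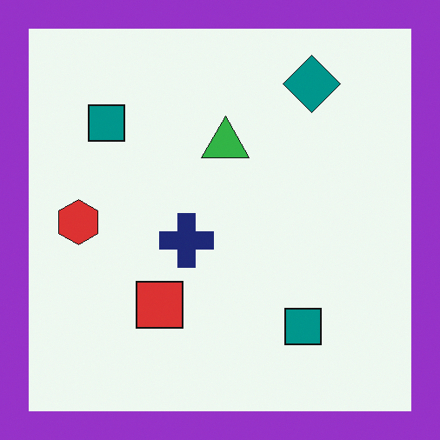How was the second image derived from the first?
The transformation is: framed with a purple border.

A solid purple frame runs around the edge of the second image, with the content slightly shrunk inside it.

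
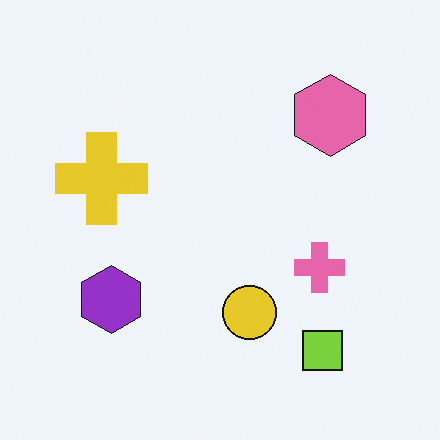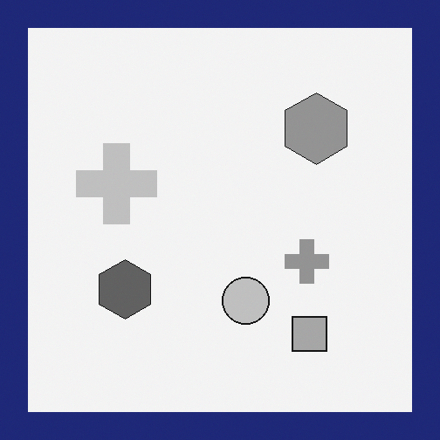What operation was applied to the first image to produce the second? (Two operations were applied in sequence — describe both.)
The transformation is: converted to grayscale, then framed with a navy border.

All color is removed — every shape is now a shade of grey. A solid navy frame runs around the edge of the second image, with the content slightly shrunk inside it.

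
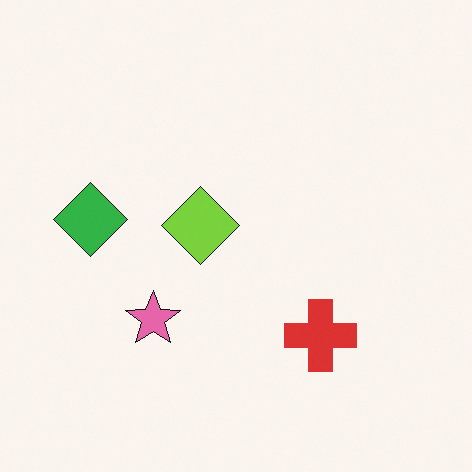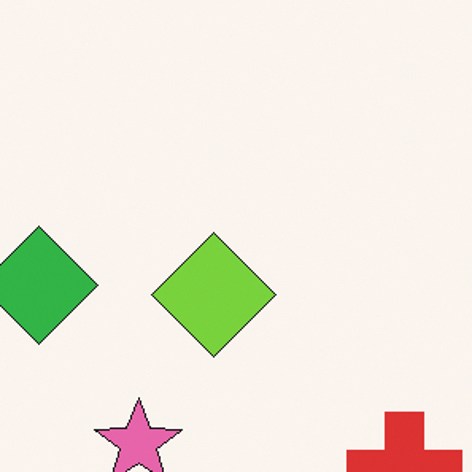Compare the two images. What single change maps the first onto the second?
It was cropped to a modestly smaller region and rescaled.

The visible shapes are larger and the field of view is narrower; shapes near the original edges may be partly or wholly outside the frame — a crop-and-rescale.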